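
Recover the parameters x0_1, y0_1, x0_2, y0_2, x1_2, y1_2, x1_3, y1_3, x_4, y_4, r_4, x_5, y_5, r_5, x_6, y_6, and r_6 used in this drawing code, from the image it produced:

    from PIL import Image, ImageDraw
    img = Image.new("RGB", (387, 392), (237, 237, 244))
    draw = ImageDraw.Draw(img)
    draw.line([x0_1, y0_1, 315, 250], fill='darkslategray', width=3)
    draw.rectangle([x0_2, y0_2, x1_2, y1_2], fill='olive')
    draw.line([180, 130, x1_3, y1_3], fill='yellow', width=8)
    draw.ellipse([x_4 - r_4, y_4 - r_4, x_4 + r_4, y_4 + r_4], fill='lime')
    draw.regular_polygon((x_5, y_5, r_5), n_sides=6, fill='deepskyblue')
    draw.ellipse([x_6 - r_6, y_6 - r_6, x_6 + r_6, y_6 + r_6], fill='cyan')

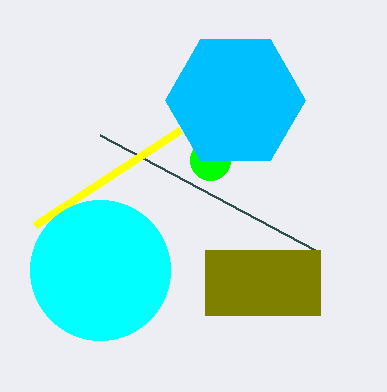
x0_1 = 100
y0_1 = 135
x0_2 = 205
y0_2 = 250
x1_2 = 320
y1_2 = 315
x1_3 = 35
y1_3 = 225
x_4 = 210
y_4 = 160
r_4 = 20
x_5 = 235
y_5 = 100
r_5 = 70
x_6 = 100
y_6 = 270
r_6 = 70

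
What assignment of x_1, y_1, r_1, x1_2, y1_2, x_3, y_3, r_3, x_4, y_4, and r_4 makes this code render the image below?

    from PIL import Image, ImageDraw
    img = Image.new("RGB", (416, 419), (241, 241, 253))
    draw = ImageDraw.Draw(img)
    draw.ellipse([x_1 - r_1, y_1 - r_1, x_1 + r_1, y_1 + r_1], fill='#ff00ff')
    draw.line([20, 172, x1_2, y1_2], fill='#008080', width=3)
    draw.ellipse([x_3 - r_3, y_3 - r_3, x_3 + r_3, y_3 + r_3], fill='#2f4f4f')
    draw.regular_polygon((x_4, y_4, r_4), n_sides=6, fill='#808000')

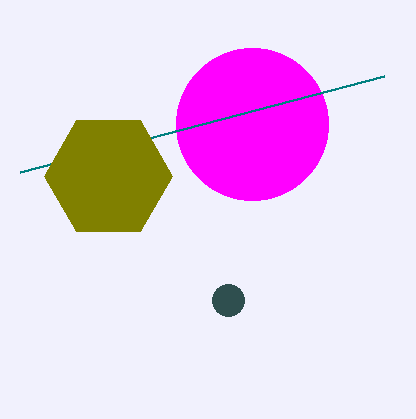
x_1 = 252, y_1 = 124, r_1 = 76, x1_2 = 384, y1_2 = 76, x_3 = 228, y_3 = 300, r_3 = 16, x_4 = 108, y_4 = 176, r_4 = 64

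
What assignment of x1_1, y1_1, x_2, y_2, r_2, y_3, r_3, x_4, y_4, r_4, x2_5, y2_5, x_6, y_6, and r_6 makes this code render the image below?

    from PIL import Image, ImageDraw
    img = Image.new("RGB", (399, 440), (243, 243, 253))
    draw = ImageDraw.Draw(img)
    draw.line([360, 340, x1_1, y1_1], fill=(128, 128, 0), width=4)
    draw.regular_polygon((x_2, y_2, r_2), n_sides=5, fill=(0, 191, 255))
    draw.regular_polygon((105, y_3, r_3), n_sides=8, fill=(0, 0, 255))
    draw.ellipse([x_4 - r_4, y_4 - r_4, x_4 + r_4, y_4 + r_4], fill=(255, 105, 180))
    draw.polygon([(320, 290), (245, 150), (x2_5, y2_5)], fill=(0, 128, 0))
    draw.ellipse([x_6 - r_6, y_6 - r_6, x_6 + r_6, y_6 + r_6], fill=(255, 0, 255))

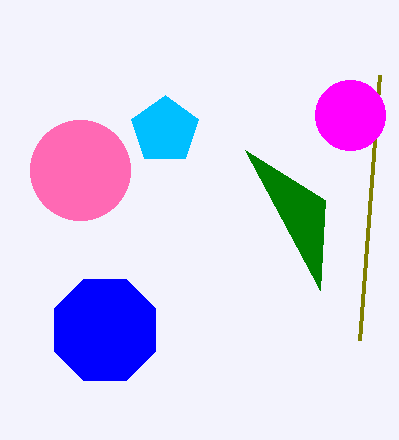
x1_1 = 380; y1_1 = 75; x_2 = 165; y_2 = 130; r_2 = 35; y_3 = 330; r_3 = 55; x_4 = 80; y_4 = 170; r_4 = 50; x2_5 = 325; y2_5 = 200; x_6 = 350; y_6 = 115; r_6 = 35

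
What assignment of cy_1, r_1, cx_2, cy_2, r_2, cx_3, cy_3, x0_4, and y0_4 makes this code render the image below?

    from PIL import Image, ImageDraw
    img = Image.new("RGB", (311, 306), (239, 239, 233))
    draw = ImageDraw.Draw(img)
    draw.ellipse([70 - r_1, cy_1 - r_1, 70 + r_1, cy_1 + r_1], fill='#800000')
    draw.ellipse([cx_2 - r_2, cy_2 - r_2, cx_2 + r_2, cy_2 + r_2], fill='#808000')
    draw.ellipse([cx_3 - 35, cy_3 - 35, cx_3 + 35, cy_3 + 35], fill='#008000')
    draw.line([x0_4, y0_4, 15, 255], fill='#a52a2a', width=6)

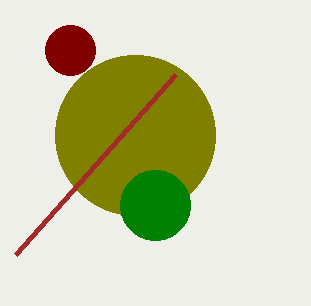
cy_1 = 50; r_1 = 25; cx_2 = 135; cy_2 = 135; r_2 = 80; cx_3 = 155; cy_3 = 205; x0_4 = 175; y0_4 = 75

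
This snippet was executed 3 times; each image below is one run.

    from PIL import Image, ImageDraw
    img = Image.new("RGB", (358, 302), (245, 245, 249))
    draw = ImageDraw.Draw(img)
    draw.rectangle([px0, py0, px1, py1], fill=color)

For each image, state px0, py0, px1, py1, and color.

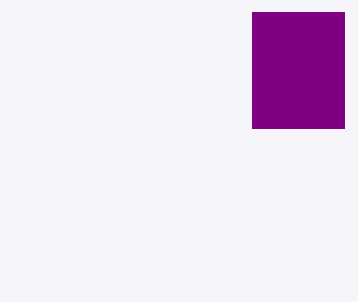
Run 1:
px0 = 252, py0 = 12, px1 = 344, py1 = 128, color = 'purple'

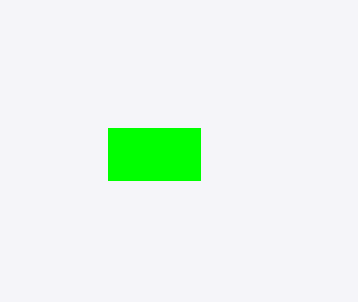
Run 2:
px0 = 108; py0 = 128; px1 = 200; py1 = 180; color = 'lime'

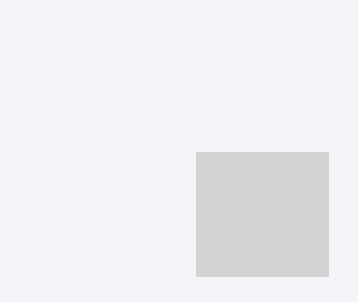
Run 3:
px0 = 196
py0 = 152
px1 = 328
py1 = 276
color = 'lightgray'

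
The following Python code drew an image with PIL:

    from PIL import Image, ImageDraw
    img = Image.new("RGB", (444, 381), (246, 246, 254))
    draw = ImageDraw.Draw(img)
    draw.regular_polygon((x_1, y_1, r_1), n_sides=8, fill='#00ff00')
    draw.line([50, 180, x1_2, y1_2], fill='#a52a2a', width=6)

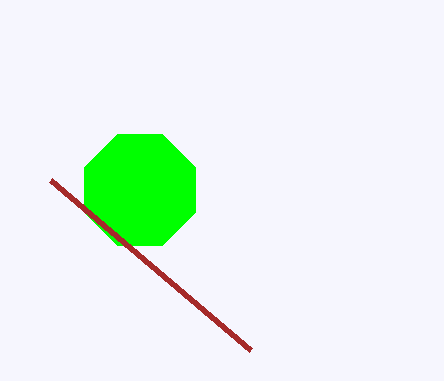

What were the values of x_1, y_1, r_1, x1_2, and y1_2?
x_1 = 140; y_1 = 190; r_1 = 60; x1_2 = 250; y1_2 = 350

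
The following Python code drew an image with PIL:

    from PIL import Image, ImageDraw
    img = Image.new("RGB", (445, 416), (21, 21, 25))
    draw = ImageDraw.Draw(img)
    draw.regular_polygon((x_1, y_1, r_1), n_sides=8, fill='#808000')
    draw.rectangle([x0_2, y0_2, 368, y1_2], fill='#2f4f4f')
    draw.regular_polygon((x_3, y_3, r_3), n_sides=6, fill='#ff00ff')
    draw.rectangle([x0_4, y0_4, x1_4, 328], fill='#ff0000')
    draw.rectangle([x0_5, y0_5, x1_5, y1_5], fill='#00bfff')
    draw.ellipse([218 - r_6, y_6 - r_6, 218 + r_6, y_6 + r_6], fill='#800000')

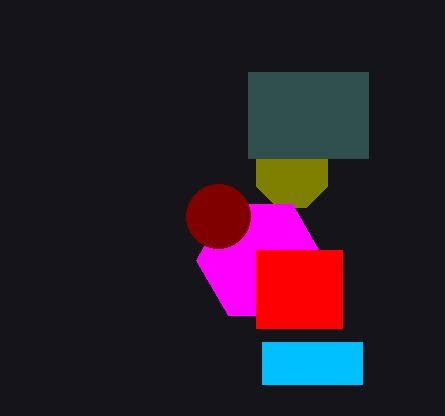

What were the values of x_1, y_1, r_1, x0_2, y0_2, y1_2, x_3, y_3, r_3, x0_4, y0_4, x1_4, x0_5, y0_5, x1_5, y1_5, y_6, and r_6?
x_1 = 292
y_1 = 172
r_1 = 38
x0_2 = 248
y0_2 = 72
y1_2 = 158
x_3 = 260
y_3 = 260
r_3 = 64
x0_4 = 256
y0_4 = 250
x1_4 = 342
x0_5 = 262
y0_5 = 342
x1_5 = 362
y1_5 = 384
y_6 = 216
r_6 = 32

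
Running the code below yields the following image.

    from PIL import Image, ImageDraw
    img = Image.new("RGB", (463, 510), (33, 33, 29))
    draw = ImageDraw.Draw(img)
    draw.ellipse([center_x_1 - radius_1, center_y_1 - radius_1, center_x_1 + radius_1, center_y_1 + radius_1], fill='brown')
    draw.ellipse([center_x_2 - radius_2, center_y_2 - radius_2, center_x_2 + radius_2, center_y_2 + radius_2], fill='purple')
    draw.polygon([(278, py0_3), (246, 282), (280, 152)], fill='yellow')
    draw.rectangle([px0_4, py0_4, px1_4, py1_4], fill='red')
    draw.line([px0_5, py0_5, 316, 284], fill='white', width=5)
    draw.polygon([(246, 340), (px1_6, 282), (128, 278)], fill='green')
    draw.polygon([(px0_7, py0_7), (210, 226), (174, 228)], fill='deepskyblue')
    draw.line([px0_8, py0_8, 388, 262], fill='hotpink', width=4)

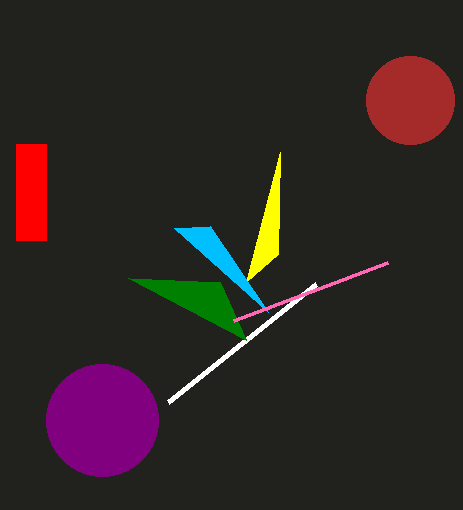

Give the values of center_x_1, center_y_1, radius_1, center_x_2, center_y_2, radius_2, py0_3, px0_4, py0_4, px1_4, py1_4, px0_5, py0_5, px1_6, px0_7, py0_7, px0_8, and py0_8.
center_x_1 = 410
center_y_1 = 100
radius_1 = 44
center_x_2 = 102
center_y_2 = 420
radius_2 = 56
py0_3 = 254
px0_4 = 16
py0_4 = 144
px1_4 = 46
py1_4 = 240
px0_5 = 168
py0_5 = 402
px1_6 = 220
px0_7 = 268
py0_7 = 312
px0_8 = 234
py0_8 = 320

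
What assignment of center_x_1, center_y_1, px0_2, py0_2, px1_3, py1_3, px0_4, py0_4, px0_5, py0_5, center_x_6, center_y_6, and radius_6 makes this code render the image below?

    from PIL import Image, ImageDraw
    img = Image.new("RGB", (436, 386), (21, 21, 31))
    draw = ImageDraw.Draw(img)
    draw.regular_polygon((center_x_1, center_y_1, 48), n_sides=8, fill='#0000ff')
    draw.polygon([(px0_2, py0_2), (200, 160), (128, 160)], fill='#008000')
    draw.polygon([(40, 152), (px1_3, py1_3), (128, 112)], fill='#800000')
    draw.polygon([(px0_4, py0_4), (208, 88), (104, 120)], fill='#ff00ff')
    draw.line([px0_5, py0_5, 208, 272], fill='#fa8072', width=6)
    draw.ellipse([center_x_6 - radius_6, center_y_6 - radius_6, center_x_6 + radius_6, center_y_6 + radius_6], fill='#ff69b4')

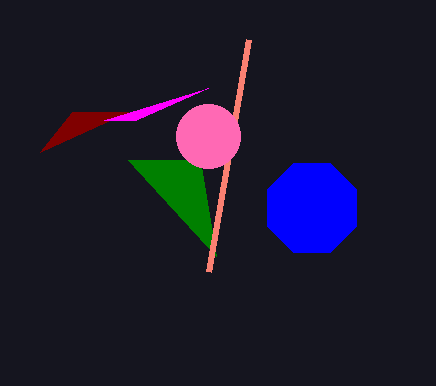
center_x_1 = 312; center_y_1 = 208; px0_2 = 216; py0_2 = 256; px1_3 = 72; py1_3 = 112; px0_4 = 136; py0_4 = 120; px0_5 = 248; py0_5 = 40; center_x_6 = 208; center_y_6 = 136; radius_6 = 32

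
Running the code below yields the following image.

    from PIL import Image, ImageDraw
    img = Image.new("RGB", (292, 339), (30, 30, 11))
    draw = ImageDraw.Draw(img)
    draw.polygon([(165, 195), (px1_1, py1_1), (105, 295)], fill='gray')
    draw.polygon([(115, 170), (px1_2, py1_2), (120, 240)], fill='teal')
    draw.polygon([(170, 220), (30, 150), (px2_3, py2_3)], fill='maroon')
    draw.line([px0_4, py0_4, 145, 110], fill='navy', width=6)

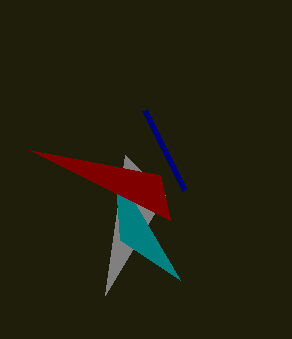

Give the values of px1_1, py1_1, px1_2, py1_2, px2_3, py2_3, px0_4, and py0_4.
px1_1 = 125, py1_1 = 155, px1_2 = 180, py1_2 = 280, px2_3 = 160, py2_3 = 175, px0_4 = 185, py0_4 = 190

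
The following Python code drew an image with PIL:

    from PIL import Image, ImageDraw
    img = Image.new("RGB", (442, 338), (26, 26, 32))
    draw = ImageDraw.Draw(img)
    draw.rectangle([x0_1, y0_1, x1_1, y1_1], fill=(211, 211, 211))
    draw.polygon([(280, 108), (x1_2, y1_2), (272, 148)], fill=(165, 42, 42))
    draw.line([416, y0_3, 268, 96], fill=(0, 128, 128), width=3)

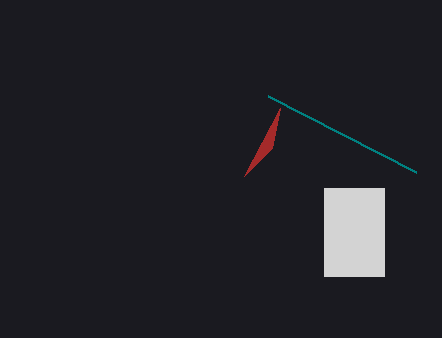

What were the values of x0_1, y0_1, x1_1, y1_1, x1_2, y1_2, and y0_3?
x0_1 = 324
y0_1 = 188
x1_1 = 384
y1_1 = 276
x1_2 = 244
y1_2 = 176
y0_3 = 172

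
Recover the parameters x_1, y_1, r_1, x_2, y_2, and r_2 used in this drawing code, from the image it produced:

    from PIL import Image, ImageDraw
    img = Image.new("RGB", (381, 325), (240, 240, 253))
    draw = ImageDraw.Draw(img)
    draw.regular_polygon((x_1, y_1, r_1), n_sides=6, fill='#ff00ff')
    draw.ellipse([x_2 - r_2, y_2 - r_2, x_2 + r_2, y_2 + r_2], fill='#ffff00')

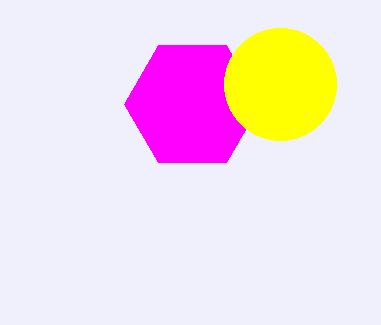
x_1 = 192; y_1 = 104; r_1 = 68; x_2 = 280; y_2 = 84; r_2 = 56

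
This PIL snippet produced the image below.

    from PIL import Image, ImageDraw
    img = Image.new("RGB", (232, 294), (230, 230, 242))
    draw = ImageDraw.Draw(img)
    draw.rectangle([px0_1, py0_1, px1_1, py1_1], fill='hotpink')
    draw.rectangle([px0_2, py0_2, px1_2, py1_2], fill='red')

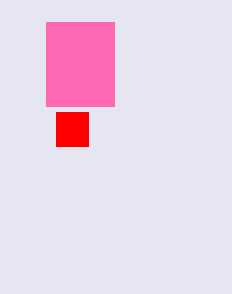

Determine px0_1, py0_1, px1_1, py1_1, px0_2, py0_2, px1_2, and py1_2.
px0_1 = 46
py0_1 = 22
px1_1 = 114
py1_1 = 106
px0_2 = 56
py0_2 = 112
px1_2 = 88
py1_2 = 146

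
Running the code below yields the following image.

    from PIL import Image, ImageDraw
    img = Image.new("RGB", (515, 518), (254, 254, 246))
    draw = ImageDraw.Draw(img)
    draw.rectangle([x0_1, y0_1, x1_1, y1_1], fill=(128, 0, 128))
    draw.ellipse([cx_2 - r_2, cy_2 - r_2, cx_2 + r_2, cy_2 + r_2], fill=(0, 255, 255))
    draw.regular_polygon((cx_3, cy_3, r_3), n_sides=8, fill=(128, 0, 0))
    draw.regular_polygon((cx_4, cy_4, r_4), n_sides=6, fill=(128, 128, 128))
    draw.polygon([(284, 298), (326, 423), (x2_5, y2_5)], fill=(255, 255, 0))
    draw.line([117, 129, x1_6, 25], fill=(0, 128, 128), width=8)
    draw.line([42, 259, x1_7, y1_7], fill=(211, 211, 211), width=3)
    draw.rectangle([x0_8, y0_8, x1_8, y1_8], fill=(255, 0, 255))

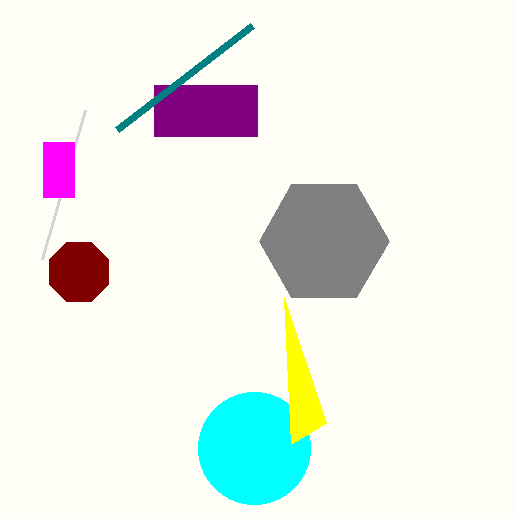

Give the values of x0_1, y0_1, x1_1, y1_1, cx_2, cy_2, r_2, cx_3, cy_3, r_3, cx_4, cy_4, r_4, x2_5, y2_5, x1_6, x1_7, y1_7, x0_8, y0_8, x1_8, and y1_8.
x0_1 = 154; y0_1 = 85; x1_1 = 257; y1_1 = 136; cx_2 = 254; cy_2 = 448; r_2 = 56; cx_3 = 79; cy_3 = 272; r_3 = 32; cx_4 = 324; cy_4 = 241; r_4 = 65; x2_5 = 291; y2_5 = 444; x1_6 = 252; x1_7 = 85; y1_7 = 110; x0_8 = 43; y0_8 = 142; x1_8 = 74; y1_8 = 197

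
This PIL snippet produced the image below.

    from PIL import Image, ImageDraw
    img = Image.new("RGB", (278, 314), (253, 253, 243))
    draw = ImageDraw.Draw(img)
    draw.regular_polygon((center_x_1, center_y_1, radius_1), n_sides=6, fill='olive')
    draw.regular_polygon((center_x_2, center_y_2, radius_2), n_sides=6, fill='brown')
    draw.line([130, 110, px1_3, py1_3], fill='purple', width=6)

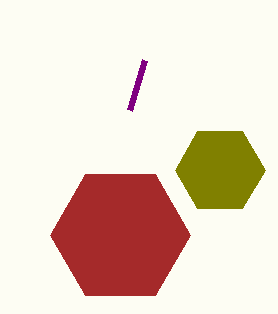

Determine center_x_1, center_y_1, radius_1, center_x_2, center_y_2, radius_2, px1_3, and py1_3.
center_x_1 = 220, center_y_1 = 170, radius_1 = 45, center_x_2 = 120, center_y_2 = 235, radius_2 = 70, px1_3 = 145, py1_3 = 60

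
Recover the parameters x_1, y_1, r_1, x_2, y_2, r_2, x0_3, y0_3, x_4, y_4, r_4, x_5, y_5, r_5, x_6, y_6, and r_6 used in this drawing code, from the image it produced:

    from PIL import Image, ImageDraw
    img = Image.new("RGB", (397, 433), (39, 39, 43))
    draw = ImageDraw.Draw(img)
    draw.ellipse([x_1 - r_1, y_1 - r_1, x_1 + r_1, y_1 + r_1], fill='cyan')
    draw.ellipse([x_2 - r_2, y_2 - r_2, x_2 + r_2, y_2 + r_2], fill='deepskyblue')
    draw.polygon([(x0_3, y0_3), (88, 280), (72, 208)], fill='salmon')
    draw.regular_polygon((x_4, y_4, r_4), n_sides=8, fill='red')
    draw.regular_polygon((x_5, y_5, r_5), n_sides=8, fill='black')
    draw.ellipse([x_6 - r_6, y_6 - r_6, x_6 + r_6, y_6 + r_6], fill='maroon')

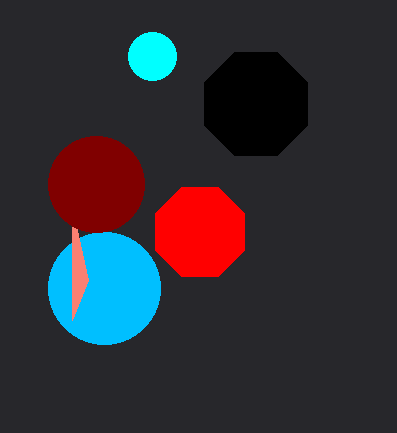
x_1 = 152
y_1 = 56
r_1 = 24
x_2 = 104
y_2 = 288
r_2 = 56
x0_3 = 72
y0_3 = 320
x_4 = 200
y_4 = 232
r_4 = 48
x_5 = 256
y_5 = 104
r_5 = 56
x_6 = 96
y_6 = 184
r_6 = 48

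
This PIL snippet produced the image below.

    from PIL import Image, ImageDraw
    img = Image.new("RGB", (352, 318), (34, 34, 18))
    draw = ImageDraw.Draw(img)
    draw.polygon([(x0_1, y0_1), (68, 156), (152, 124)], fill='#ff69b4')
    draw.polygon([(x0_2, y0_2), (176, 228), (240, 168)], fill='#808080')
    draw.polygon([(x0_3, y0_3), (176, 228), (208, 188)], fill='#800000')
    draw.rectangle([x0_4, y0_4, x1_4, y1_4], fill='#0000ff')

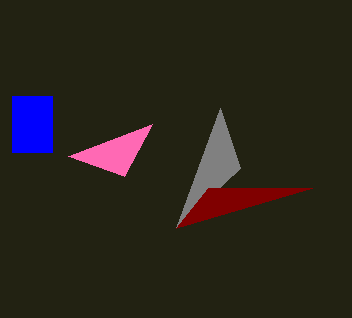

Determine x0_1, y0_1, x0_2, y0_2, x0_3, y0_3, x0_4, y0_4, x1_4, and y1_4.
x0_1 = 124, y0_1 = 176, x0_2 = 220, y0_2 = 108, x0_3 = 312, y0_3 = 188, x0_4 = 12, y0_4 = 96, x1_4 = 52, y1_4 = 152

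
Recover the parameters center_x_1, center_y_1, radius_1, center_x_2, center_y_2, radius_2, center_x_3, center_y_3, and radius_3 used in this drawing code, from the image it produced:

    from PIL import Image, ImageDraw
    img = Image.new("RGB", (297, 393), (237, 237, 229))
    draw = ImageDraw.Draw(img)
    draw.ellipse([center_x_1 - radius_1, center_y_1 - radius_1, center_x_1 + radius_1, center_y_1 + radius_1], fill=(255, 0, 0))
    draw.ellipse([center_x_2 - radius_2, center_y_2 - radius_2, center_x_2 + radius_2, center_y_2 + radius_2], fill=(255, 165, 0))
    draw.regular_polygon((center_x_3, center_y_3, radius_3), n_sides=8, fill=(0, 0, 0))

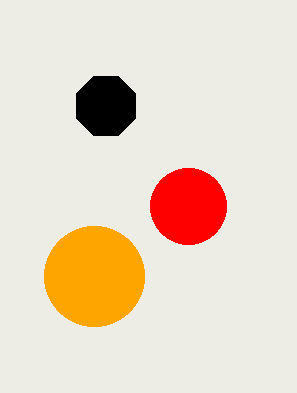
center_x_1 = 188
center_y_1 = 206
radius_1 = 38
center_x_2 = 94
center_y_2 = 276
radius_2 = 50
center_x_3 = 106
center_y_3 = 106
radius_3 = 32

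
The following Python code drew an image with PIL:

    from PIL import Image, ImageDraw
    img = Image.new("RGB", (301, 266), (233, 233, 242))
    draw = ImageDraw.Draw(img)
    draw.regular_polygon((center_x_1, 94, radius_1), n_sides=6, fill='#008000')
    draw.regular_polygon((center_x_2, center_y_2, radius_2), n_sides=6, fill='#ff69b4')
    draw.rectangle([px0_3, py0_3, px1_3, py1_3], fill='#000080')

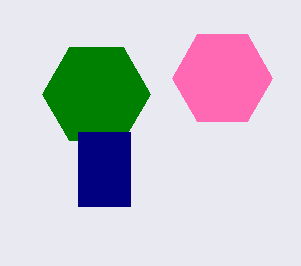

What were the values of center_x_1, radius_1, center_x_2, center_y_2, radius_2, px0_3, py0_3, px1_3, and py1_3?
center_x_1 = 96, radius_1 = 54, center_x_2 = 222, center_y_2 = 78, radius_2 = 50, px0_3 = 78, py0_3 = 132, px1_3 = 130, py1_3 = 206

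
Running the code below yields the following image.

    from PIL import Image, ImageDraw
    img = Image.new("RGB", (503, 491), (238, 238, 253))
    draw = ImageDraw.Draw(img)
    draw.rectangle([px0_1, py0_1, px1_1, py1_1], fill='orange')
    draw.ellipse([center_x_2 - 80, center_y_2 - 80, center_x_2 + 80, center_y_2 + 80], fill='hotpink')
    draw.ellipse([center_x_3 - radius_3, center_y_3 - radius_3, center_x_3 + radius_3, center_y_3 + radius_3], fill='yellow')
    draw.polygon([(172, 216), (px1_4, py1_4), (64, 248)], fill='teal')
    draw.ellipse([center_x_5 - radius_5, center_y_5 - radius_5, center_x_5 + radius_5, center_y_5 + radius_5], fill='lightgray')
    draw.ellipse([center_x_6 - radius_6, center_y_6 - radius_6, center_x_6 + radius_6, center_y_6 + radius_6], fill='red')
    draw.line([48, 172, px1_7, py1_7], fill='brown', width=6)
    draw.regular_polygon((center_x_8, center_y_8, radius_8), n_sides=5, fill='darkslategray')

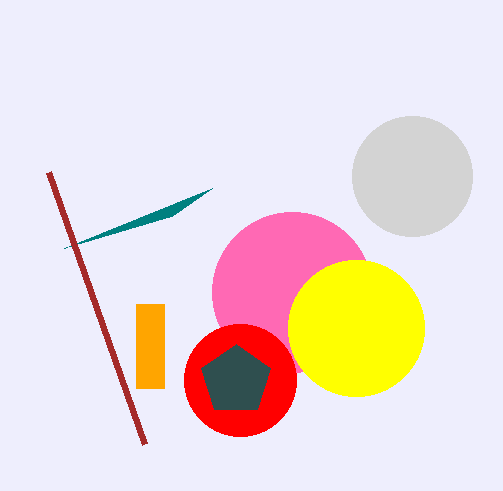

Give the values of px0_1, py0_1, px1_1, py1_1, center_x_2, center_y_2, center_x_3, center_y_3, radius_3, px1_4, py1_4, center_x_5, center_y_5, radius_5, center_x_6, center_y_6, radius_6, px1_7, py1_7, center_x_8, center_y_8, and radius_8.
px0_1 = 136; py0_1 = 304; px1_1 = 164; py1_1 = 388; center_x_2 = 292; center_y_2 = 292; center_x_3 = 356; center_y_3 = 328; radius_3 = 68; px1_4 = 212; py1_4 = 188; center_x_5 = 412; center_y_5 = 176; radius_5 = 60; center_x_6 = 240; center_y_6 = 380; radius_6 = 56; px1_7 = 144; py1_7 = 444; center_x_8 = 236; center_y_8 = 380; radius_8 = 36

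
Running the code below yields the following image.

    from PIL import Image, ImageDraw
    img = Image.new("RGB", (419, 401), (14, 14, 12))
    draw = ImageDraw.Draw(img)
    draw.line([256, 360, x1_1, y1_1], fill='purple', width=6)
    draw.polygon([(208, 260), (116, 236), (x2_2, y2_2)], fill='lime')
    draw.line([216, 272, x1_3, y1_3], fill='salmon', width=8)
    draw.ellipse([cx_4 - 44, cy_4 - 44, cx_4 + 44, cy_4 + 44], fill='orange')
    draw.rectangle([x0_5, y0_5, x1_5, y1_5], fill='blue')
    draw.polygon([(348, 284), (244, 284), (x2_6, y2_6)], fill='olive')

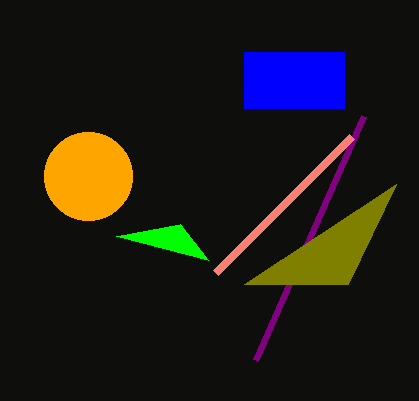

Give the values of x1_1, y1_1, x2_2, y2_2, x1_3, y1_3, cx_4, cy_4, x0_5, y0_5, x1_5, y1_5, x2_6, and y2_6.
x1_1 = 364, y1_1 = 116, x2_2 = 180, y2_2 = 224, x1_3 = 352, y1_3 = 136, cx_4 = 88, cy_4 = 176, x0_5 = 244, y0_5 = 52, x1_5 = 344, y1_5 = 108, x2_6 = 396, y2_6 = 184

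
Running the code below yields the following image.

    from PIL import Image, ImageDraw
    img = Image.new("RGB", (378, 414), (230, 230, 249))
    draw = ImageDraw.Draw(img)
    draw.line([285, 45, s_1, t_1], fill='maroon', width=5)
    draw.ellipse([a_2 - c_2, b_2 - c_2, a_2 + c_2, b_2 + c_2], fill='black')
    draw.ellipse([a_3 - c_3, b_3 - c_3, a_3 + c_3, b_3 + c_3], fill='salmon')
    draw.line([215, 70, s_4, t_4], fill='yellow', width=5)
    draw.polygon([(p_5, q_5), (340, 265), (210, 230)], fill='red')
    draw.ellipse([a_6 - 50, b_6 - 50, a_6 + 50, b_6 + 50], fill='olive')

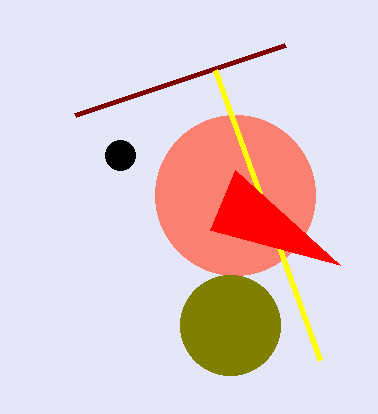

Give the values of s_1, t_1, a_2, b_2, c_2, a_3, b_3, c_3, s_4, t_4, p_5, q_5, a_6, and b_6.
s_1 = 75
t_1 = 115
a_2 = 120
b_2 = 155
c_2 = 15
a_3 = 235
b_3 = 195
c_3 = 80
s_4 = 320
t_4 = 360
p_5 = 235
q_5 = 170
a_6 = 230
b_6 = 325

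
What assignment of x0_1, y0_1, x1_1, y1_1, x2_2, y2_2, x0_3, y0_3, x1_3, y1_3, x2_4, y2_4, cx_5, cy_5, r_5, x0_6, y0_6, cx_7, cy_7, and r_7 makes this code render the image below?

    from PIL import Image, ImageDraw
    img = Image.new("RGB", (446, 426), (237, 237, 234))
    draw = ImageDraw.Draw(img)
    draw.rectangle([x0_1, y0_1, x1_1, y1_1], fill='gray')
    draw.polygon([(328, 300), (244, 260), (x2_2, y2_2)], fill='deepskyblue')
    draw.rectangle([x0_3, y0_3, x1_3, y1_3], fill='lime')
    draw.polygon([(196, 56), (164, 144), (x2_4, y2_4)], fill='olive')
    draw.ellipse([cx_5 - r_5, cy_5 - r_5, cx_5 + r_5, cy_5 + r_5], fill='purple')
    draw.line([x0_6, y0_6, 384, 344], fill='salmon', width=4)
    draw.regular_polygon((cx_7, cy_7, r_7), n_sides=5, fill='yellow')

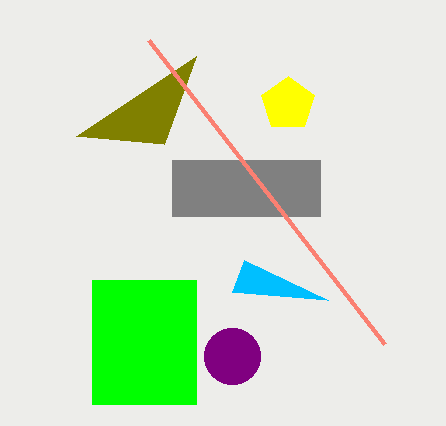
x0_1 = 172
y0_1 = 160
x1_1 = 320
y1_1 = 216
x2_2 = 232
y2_2 = 292
x0_3 = 92
y0_3 = 280
x1_3 = 196
y1_3 = 404
x2_4 = 76
y2_4 = 136
cx_5 = 232
cy_5 = 356
r_5 = 28
x0_6 = 148
y0_6 = 40
cx_7 = 288
cy_7 = 104
r_7 = 28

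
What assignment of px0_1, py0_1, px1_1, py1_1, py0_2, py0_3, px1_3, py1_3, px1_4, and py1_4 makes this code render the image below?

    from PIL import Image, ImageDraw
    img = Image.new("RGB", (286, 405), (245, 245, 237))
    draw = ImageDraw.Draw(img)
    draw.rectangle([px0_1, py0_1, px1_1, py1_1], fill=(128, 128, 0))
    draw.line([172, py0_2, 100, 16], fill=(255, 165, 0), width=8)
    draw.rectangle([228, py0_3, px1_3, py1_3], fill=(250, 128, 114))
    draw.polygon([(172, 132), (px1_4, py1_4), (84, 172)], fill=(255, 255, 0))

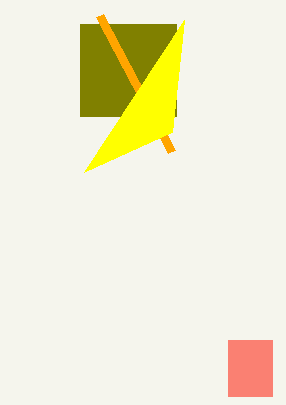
px0_1 = 80, py0_1 = 24, px1_1 = 176, py1_1 = 116, py0_2 = 152, py0_3 = 340, px1_3 = 272, py1_3 = 396, px1_4 = 184, py1_4 = 20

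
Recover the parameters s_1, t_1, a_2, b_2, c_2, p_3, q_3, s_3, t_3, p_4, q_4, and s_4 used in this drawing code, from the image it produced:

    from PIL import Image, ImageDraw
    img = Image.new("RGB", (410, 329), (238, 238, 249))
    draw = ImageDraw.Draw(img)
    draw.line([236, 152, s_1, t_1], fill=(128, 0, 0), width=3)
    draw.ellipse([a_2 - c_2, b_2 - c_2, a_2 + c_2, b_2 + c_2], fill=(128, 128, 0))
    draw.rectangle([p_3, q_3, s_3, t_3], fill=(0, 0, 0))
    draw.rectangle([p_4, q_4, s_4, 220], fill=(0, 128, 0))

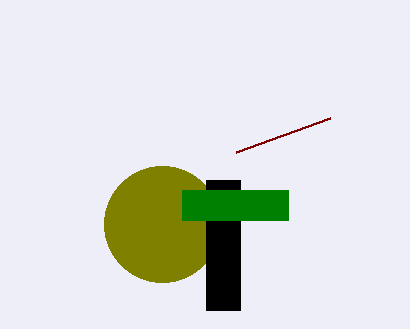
s_1 = 330, t_1 = 118, a_2 = 162, b_2 = 224, c_2 = 58, p_3 = 206, q_3 = 180, s_3 = 240, t_3 = 310, p_4 = 182, q_4 = 190, s_4 = 288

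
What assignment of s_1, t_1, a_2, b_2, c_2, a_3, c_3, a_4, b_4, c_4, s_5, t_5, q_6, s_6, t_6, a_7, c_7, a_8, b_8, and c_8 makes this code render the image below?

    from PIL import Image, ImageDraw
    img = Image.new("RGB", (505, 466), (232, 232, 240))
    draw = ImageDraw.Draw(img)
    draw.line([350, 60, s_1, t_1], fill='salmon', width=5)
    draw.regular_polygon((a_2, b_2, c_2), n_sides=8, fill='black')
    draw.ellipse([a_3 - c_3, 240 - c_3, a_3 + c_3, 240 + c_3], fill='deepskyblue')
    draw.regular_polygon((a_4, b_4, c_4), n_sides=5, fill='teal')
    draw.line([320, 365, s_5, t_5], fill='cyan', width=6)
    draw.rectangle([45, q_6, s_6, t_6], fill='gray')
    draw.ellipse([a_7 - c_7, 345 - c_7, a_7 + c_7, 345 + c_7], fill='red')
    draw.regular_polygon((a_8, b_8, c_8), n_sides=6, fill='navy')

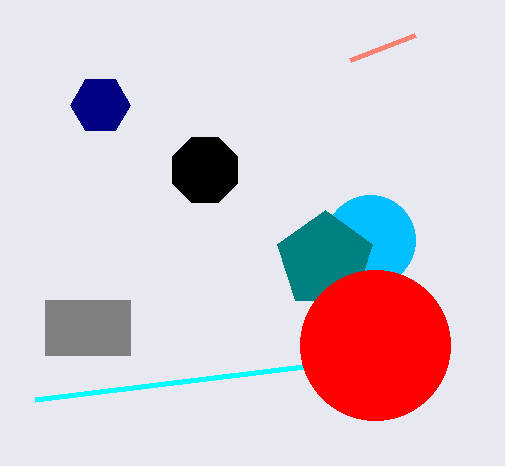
s_1 = 415, t_1 = 35, a_2 = 205, b_2 = 170, c_2 = 35, a_3 = 370, c_3 = 45, a_4 = 325, b_4 = 260, c_4 = 50, s_5 = 35, t_5 = 400, q_6 = 300, s_6 = 130, t_6 = 355, a_7 = 375, c_7 = 75, a_8 = 100, b_8 = 105, c_8 = 30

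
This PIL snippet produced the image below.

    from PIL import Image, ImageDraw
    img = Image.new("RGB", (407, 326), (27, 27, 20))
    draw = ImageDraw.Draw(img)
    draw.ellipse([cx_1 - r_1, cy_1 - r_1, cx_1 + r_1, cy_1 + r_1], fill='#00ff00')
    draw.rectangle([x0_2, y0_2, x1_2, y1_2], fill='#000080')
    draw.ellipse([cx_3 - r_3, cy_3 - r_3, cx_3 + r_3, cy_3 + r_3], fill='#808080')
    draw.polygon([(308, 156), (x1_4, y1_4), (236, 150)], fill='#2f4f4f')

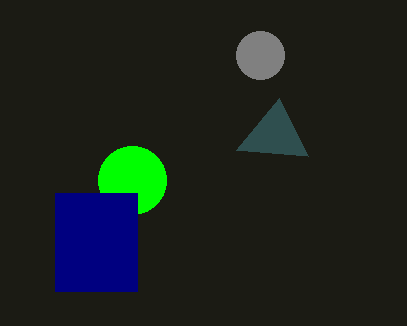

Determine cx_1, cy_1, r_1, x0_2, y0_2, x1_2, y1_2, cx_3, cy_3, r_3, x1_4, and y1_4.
cx_1 = 132; cy_1 = 180; r_1 = 34; x0_2 = 55; y0_2 = 193; x1_2 = 137; y1_2 = 291; cx_3 = 260; cy_3 = 55; r_3 = 24; x1_4 = 279; y1_4 = 98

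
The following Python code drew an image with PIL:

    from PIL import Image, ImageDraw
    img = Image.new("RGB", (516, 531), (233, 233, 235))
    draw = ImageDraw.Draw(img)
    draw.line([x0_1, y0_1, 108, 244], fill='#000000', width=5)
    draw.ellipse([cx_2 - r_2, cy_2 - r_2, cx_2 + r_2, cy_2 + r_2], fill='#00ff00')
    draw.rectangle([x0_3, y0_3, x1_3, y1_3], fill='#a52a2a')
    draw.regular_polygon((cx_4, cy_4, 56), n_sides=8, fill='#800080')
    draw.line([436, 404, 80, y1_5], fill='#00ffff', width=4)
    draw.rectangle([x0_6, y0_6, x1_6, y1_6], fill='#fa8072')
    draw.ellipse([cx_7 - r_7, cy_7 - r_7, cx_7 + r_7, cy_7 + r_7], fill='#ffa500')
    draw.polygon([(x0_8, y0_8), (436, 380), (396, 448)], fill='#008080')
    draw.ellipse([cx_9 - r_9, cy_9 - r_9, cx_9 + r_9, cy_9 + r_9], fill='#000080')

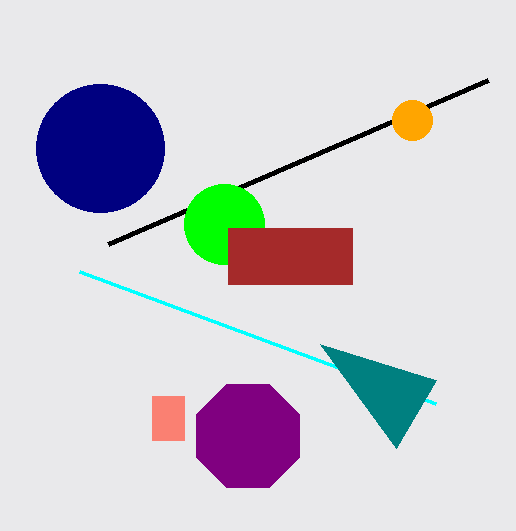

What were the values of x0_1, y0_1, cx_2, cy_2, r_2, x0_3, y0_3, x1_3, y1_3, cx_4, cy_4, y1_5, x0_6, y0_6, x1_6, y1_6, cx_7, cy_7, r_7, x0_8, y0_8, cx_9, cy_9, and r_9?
x0_1 = 488, y0_1 = 80, cx_2 = 224, cy_2 = 224, r_2 = 40, x0_3 = 228, y0_3 = 228, x1_3 = 352, y1_3 = 284, cx_4 = 248, cy_4 = 436, y1_5 = 272, x0_6 = 152, y0_6 = 396, x1_6 = 184, y1_6 = 440, cx_7 = 412, cy_7 = 120, r_7 = 20, x0_8 = 320, y0_8 = 344, cx_9 = 100, cy_9 = 148, r_9 = 64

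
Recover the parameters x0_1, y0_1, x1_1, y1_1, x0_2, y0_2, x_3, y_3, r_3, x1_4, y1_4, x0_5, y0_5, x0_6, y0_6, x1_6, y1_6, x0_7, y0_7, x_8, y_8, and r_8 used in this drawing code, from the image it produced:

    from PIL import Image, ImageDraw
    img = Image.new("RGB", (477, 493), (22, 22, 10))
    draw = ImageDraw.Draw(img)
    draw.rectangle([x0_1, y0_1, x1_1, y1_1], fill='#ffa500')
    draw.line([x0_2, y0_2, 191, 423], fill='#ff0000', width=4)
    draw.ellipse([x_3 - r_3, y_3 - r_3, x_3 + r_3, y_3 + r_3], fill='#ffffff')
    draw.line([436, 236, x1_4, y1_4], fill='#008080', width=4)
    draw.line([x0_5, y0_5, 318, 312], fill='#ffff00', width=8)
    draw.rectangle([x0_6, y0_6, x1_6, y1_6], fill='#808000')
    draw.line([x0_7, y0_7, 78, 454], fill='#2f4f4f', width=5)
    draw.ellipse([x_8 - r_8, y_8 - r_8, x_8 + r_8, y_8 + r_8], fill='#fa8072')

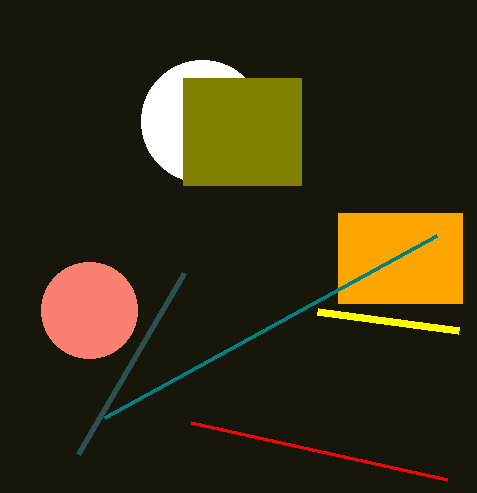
x0_1 = 338
y0_1 = 213
x1_1 = 462
y1_1 = 303
x0_2 = 447
y0_2 = 480
x_3 = 202
y_3 = 121
r_3 = 61
x1_4 = 104
y1_4 = 418
x0_5 = 459
y0_5 = 331
x0_6 = 183
y0_6 = 78
x1_6 = 301
y1_6 = 185
x0_7 = 184
y0_7 = 273
x_8 = 89
y_8 = 310
r_8 = 48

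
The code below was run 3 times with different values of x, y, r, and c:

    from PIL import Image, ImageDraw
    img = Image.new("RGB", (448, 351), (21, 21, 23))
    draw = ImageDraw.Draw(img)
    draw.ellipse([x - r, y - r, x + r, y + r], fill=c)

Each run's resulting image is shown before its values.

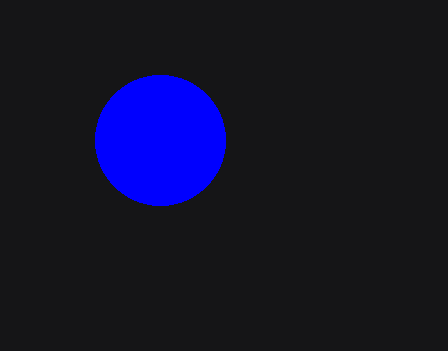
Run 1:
x = 160, y = 140, r = 65, c = 'blue'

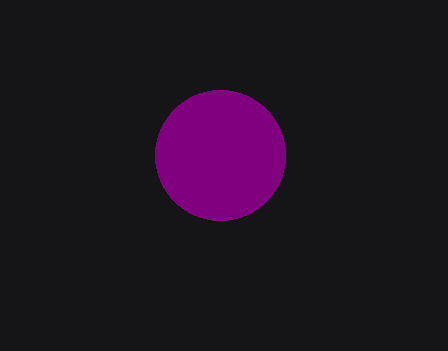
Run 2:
x = 220; y = 155; r = 65; c = 'purple'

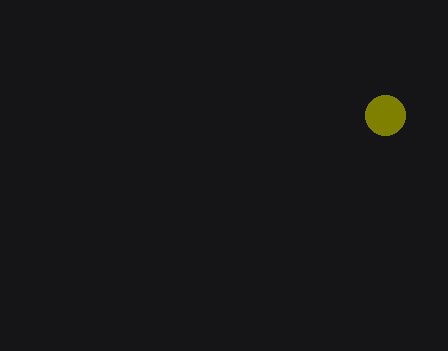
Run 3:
x = 385; y = 115; r = 20; c = 'olive'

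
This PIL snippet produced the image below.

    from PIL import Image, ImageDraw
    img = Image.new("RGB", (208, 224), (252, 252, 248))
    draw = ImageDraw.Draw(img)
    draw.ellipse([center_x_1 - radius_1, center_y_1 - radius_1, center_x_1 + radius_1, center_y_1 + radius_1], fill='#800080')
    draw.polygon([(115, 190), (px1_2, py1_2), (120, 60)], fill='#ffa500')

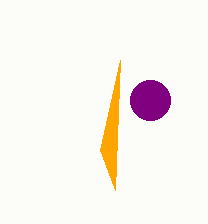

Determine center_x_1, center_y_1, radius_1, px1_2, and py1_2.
center_x_1 = 150, center_y_1 = 100, radius_1 = 20, px1_2 = 100, py1_2 = 150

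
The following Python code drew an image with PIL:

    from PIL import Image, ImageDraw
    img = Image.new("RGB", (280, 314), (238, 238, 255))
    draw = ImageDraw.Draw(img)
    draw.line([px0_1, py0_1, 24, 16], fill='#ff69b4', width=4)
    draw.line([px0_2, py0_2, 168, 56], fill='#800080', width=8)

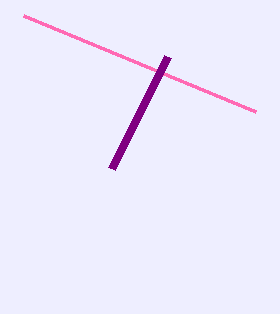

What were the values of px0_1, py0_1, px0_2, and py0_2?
px0_1 = 256
py0_1 = 112
px0_2 = 112
py0_2 = 168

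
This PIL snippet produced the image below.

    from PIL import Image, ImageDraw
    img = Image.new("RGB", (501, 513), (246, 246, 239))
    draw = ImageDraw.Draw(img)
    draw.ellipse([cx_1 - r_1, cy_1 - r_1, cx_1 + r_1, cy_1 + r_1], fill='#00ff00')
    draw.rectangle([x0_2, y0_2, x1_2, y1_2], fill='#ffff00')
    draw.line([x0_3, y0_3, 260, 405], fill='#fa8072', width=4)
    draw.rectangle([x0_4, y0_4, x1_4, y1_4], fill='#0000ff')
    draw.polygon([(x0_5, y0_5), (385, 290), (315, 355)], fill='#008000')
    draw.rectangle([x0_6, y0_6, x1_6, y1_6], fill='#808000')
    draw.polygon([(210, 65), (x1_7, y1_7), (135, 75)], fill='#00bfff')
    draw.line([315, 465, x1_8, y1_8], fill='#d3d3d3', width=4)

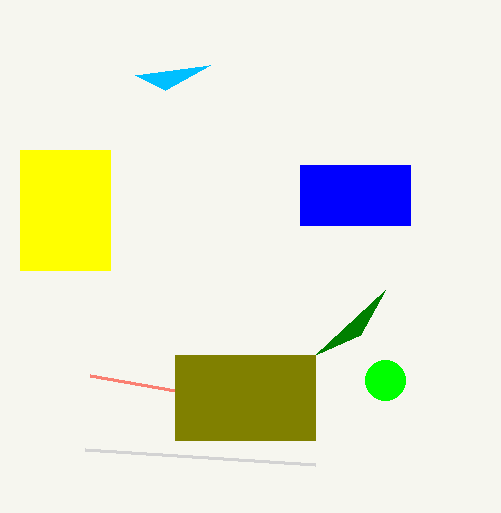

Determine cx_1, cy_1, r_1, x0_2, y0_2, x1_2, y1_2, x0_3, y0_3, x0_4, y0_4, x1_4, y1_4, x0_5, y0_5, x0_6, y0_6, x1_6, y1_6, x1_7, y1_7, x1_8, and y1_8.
cx_1 = 385, cy_1 = 380, r_1 = 20, x0_2 = 20, y0_2 = 150, x1_2 = 110, y1_2 = 270, x0_3 = 90, y0_3 = 375, x0_4 = 300, y0_4 = 165, x1_4 = 410, y1_4 = 225, x0_5 = 360, y0_5 = 335, x0_6 = 175, y0_6 = 355, x1_6 = 315, y1_6 = 440, x1_7 = 165, y1_7 = 90, x1_8 = 85, y1_8 = 450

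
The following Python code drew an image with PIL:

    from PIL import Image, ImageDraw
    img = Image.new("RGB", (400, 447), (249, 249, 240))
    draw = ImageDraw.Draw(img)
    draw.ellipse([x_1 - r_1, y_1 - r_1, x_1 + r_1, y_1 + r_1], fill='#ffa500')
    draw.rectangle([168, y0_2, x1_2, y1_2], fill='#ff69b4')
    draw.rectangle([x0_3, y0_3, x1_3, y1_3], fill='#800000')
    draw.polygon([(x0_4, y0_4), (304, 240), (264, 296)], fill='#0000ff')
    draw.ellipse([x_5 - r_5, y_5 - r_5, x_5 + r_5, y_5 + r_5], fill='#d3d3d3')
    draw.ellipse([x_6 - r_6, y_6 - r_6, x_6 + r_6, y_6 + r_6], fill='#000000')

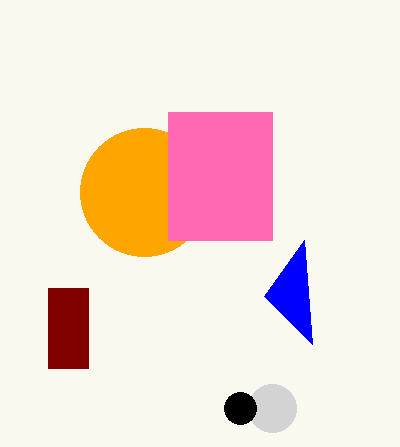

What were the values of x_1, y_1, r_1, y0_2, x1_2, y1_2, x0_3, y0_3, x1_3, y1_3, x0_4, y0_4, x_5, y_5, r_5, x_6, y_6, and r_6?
x_1 = 144
y_1 = 192
r_1 = 64
y0_2 = 112
x1_2 = 272
y1_2 = 240
x0_3 = 48
y0_3 = 288
x1_3 = 88
y1_3 = 368
x0_4 = 312
y0_4 = 344
x_5 = 272
y_5 = 408
r_5 = 24
x_6 = 240
y_6 = 408
r_6 = 16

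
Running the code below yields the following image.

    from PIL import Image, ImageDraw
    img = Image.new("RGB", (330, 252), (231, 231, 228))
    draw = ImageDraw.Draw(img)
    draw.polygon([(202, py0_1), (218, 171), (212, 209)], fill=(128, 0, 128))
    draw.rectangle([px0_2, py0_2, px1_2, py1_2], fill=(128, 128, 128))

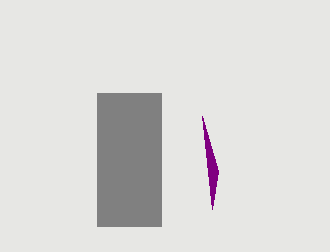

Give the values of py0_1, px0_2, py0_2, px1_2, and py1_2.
py0_1 = 116
px0_2 = 97
py0_2 = 93
px1_2 = 161
py1_2 = 226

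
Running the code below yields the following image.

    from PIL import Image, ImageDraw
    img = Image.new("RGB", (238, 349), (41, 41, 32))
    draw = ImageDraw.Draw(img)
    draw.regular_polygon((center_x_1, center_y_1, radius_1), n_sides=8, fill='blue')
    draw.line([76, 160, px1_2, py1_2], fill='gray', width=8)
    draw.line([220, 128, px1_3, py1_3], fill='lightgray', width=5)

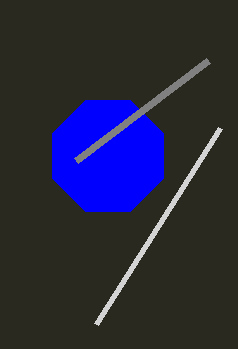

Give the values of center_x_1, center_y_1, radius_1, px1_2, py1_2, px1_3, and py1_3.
center_x_1 = 108
center_y_1 = 156
radius_1 = 60
px1_2 = 208
py1_2 = 60
px1_3 = 96
py1_3 = 324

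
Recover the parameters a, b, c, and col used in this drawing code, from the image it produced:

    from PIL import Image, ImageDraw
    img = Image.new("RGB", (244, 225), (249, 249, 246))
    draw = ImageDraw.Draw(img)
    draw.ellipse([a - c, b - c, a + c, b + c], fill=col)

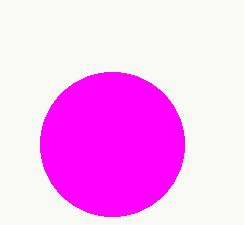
a = 112
b = 144
c = 72
col = 'magenta'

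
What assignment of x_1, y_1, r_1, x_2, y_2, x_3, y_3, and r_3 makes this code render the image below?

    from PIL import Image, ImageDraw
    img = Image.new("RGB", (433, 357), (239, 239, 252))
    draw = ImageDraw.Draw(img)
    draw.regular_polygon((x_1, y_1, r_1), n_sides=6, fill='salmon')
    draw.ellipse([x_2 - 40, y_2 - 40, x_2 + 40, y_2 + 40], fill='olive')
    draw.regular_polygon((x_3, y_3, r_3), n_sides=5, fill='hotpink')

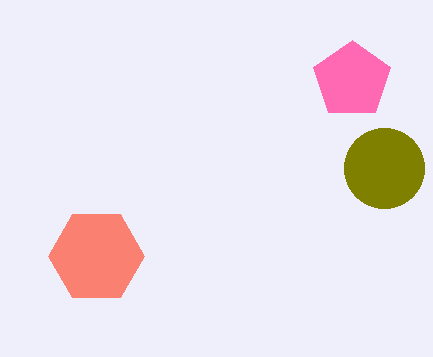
x_1 = 96; y_1 = 256; r_1 = 48; x_2 = 384; y_2 = 168; x_3 = 352; y_3 = 80; r_3 = 40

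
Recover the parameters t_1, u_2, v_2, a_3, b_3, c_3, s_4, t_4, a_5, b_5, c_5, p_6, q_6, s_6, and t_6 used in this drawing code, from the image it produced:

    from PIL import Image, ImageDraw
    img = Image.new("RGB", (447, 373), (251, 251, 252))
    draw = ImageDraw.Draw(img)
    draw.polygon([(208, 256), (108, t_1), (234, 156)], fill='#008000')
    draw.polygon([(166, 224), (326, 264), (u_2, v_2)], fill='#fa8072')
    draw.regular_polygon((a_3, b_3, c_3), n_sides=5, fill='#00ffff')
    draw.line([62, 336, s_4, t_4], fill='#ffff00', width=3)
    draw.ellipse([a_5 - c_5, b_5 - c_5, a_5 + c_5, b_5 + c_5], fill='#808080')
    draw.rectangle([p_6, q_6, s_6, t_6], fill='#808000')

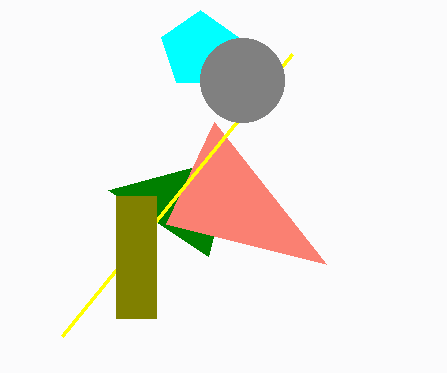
t_1 = 190; u_2 = 214; v_2 = 122; a_3 = 200; b_3 = 50; c_3 = 40; s_4 = 292; t_4 = 54; a_5 = 242; b_5 = 80; c_5 = 42; p_6 = 116; q_6 = 196; s_6 = 156; t_6 = 318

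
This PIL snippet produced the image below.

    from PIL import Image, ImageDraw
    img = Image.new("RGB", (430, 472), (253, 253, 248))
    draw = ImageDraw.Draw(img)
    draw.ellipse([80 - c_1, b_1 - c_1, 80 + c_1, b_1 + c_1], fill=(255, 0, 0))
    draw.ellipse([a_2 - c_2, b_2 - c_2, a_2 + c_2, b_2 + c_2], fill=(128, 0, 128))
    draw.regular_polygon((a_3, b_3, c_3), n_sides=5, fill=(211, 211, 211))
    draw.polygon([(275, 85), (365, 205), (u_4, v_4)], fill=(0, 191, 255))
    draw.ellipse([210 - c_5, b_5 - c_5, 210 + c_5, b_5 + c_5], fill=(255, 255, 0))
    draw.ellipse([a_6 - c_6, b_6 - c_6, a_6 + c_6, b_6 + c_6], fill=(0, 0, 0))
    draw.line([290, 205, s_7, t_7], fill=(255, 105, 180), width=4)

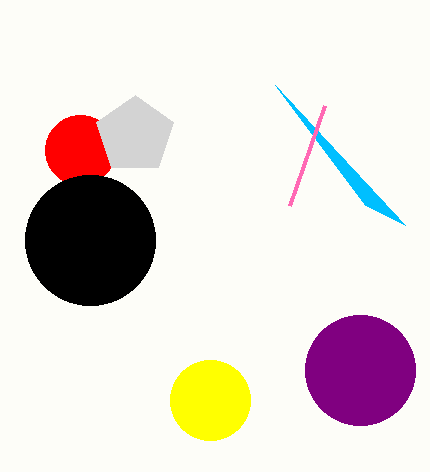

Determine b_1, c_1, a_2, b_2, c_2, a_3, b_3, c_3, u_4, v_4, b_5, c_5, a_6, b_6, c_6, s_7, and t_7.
b_1 = 150
c_1 = 35
a_2 = 360
b_2 = 370
c_2 = 55
a_3 = 135
b_3 = 135
c_3 = 40
u_4 = 405
v_4 = 225
b_5 = 400
c_5 = 40
a_6 = 90
b_6 = 240
c_6 = 65
s_7 = 325
t_7 = 105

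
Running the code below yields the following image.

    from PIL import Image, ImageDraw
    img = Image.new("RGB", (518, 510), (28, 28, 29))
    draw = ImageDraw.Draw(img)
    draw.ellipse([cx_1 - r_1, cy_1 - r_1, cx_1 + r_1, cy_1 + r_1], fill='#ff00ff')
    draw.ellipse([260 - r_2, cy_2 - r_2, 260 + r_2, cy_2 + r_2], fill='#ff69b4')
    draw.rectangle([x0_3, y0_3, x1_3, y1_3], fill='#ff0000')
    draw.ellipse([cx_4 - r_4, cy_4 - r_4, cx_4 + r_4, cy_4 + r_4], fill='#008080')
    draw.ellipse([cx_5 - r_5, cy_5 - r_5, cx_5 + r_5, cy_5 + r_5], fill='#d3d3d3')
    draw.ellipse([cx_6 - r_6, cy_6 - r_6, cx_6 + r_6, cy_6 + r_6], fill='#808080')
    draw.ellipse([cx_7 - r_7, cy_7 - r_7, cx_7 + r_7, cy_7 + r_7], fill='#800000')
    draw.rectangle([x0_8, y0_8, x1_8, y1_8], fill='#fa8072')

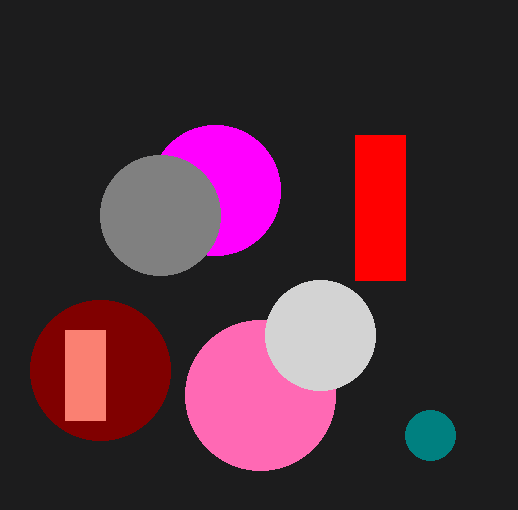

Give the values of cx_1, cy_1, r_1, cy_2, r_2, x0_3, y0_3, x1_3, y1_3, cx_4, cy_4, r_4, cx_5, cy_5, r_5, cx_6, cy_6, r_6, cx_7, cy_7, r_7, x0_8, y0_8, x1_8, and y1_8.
cx_1 = 215, cy_1 = 190, r_1 = 65, cy_2 = 395, r_2 = 75, x0_3 = 355, y0_3 = 135, x1_3 = 405, y1_3 = 280, cx_4 = 430, cy_4 = 435, r_4 = 25, cx_5 = 320, cy_5 = 335, r_5 = 55, cx_6 = 160, cy_6 = 215, r_6 = 60, cx_7 = 100, cy_7 = 370, r_7 = 70, x0_8 = 65, y0_8 = 330, x1_8 = 105, y1_8 = 420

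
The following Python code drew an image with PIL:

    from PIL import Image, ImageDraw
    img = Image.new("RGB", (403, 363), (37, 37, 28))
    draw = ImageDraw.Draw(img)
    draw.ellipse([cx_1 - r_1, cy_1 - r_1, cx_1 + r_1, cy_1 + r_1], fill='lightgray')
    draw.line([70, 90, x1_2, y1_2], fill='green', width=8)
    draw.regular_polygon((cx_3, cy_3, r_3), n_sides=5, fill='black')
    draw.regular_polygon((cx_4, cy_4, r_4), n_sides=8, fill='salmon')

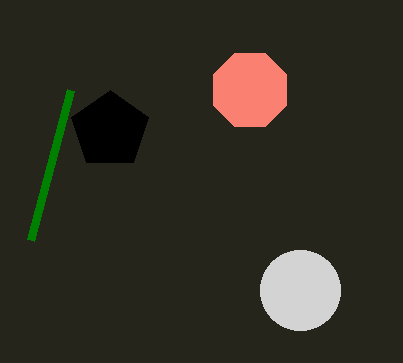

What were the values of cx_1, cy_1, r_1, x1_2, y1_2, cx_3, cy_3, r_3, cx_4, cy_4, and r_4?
cx_1 = 300
cy_1 = 290
r_1 = 40
x1_2 = 30
y1_2 = 240
cx_3 = 110
cy_3 = 130
r_3 = 40
cx_4 = 250
cy_4 = 90
r_4 = 40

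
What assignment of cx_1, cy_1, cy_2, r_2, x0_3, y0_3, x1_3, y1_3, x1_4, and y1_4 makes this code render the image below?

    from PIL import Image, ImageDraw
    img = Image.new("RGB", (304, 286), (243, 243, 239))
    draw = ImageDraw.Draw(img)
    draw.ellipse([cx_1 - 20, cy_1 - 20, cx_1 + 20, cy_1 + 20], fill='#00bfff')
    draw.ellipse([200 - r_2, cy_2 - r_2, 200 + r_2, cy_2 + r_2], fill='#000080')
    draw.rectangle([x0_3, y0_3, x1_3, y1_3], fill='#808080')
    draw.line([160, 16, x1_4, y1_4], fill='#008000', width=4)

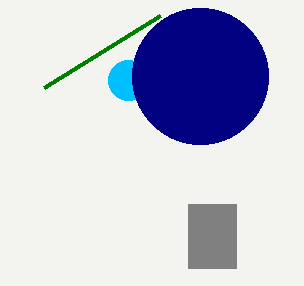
cx_1 = 128
cy_1 = 80
cy_2 = 76
r_2 = 68
x0_3 = 188
y0_3 = 204
x1_3 = 236
y1_3 = 268
x1_4 = 44
y1_4 = 88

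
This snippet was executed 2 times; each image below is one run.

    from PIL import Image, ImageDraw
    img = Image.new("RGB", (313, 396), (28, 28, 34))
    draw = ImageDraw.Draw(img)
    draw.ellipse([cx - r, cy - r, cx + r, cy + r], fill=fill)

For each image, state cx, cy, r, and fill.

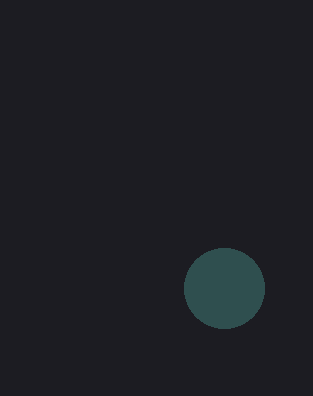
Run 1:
cx = 224; cy = 288; r = 40; fill = 'darkslategray'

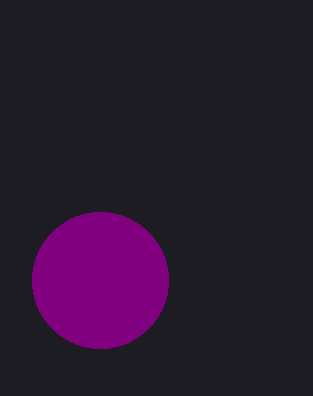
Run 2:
cx = 100
cy = 280
r = 68
fill = 'purple'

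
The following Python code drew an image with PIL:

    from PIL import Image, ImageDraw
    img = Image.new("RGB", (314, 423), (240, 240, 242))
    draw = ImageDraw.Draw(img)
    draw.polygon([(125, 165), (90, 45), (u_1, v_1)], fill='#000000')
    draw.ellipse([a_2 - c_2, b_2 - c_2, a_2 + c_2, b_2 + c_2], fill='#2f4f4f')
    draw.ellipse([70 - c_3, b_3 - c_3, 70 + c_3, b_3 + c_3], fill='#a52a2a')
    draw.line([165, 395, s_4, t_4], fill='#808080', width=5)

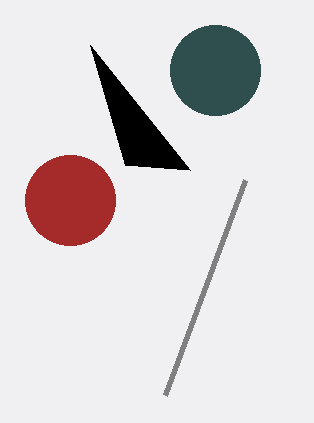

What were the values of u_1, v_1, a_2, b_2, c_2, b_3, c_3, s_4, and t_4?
u_1 = 190
v_1 = 170
a_2 = 215
b_2 = 70
c_2 = 45
b_3 = 200
c_3 = 45
s_4 = 245
t_4 = 180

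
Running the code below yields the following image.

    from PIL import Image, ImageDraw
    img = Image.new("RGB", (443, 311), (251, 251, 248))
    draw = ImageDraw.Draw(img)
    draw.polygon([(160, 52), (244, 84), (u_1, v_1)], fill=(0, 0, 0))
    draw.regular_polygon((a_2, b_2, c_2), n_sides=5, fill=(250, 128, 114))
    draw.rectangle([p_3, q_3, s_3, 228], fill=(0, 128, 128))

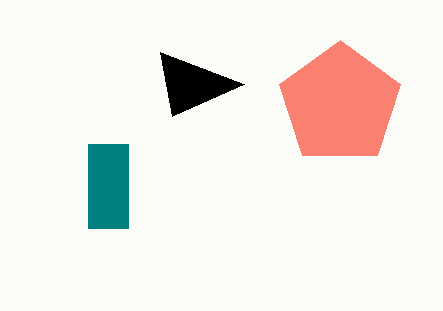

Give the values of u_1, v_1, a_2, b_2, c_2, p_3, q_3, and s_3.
u_1 = 172, v_1 = 116, a_2 = 340, b_2 = 104, c_2 = 64, p_3 = 88, q_3 = 144, s_3 = 128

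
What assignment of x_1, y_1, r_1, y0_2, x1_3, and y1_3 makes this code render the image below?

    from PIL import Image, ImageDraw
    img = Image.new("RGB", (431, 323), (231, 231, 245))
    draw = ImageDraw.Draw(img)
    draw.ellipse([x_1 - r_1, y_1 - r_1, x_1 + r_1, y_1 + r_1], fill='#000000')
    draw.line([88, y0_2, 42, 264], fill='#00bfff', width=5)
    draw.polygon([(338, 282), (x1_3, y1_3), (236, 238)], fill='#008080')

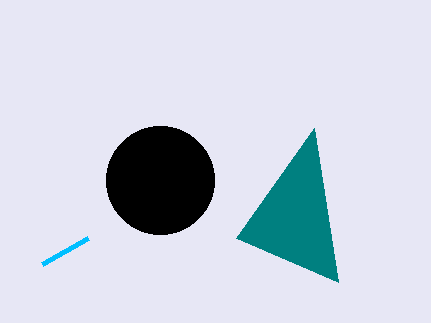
x_1 = 160; y_1 = 180; r_1 = 54; y0_2 = 238; x1_3 = 314; y1_3 = 128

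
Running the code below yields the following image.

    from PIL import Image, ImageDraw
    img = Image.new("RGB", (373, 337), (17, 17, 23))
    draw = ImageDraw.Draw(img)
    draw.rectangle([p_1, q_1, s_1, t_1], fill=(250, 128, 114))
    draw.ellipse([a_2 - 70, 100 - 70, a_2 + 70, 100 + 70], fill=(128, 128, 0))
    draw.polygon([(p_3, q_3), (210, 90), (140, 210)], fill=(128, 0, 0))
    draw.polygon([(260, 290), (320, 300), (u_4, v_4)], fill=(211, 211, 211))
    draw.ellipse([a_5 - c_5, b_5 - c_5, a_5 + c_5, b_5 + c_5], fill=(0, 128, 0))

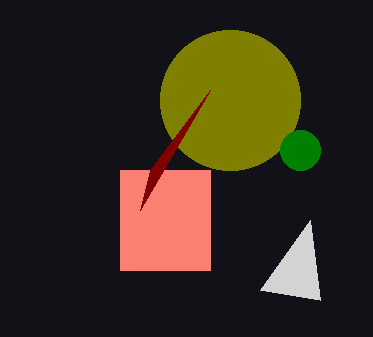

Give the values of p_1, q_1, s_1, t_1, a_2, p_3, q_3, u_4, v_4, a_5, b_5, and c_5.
p_1 = 120
q_1 = 170
s_1 = 210
t_1 = 270
a_2 = 230
p_3 = 150
q_3 = 170
u_4 = 310
v_4 = 220
a_5 = 300
b_5 = 150
c_5 = 20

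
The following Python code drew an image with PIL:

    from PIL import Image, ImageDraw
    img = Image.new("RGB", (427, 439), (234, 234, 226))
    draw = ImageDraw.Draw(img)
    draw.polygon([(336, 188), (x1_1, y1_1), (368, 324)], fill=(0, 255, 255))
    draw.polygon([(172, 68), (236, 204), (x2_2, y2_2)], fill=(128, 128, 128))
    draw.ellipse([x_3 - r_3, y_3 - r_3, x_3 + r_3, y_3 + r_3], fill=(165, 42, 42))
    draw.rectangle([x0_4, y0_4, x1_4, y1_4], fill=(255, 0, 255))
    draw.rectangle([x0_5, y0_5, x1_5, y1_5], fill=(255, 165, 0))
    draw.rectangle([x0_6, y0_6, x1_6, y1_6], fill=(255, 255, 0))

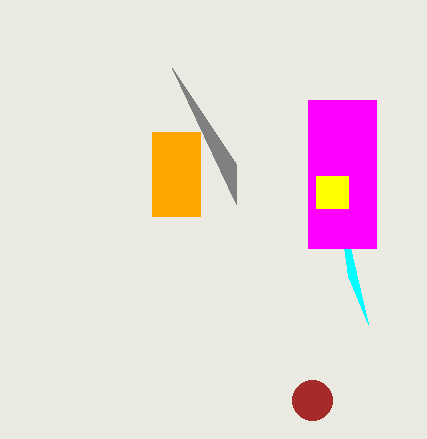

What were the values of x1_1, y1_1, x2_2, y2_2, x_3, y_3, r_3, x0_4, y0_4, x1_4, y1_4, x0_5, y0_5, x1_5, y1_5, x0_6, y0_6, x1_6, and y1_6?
x1_1 = 348
y1_1 = 276
x2_2 = 236
y2_2 = 164
x_3 = 312
y_3 = 400
r_3 = 20
x0_4 = 308
y0_4 = 100
x1_4 = 376
y1_4 = 248
x0_5 = 152
y0_5 = 132
x1_5 = 200
y1_5 = 216
x0_6 = 316
y0_6 = 176
x1_6 = 348
y1_6 = 208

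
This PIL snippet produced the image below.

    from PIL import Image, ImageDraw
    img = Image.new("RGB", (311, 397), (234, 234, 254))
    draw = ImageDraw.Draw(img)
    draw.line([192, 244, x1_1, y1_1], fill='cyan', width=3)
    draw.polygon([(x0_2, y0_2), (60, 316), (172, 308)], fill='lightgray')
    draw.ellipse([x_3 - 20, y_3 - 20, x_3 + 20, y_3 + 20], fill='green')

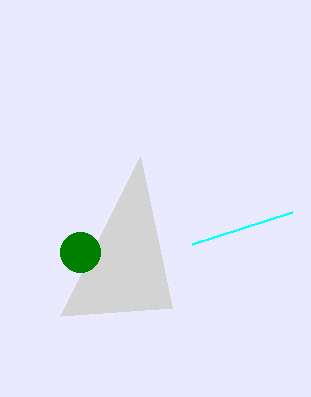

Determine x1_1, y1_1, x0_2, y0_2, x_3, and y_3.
x1_1 = 292, y1_1 = 212, x0_2 = 140, y0_2 = 156, x_3 = 80, y_3 = 252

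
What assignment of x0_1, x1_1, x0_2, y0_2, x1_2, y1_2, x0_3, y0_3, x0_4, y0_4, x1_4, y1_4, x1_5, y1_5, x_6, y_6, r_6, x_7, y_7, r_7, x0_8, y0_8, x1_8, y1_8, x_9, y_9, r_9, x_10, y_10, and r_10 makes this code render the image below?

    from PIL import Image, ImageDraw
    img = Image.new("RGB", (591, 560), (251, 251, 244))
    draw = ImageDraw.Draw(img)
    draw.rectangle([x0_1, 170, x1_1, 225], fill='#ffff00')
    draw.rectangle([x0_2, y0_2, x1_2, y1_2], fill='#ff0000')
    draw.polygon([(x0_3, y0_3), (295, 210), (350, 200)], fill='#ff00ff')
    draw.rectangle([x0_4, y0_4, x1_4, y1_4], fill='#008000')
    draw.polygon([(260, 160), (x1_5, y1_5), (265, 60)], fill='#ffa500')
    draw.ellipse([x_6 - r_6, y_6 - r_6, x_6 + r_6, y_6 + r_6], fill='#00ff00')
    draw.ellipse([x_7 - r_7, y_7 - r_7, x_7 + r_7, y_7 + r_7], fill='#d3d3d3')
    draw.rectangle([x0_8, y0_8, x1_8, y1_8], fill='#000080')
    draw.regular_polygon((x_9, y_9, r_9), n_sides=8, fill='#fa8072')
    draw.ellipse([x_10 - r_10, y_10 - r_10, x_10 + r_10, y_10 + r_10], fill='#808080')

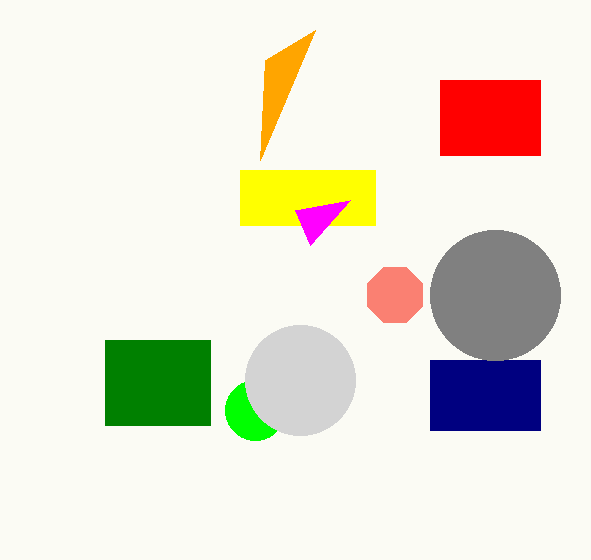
x0_1 = 240, x1_1 = 375, x0_2 = 440, y0_2 = 80, x1_2 = 540, y1_2 = 155, x0_3 = 310, y0_3 = 245, x0_4 = 105, y0_4 = 340, x1_4 = 210, y1_4 = 425, x1_5 = 315, y1_5 = 30, x_6 = 255, y_6 = 410, r_6 = 30, x_7 = 300, y_7 = 380, r_7 = 55, x0_8 = 430, y0_8 = 360, x1_8 = 540, y1_8 = 430, x_9 = 395, y_9 = 295, r_9 = 30, x_10 = 495, y_10 = 295, r_10 = 65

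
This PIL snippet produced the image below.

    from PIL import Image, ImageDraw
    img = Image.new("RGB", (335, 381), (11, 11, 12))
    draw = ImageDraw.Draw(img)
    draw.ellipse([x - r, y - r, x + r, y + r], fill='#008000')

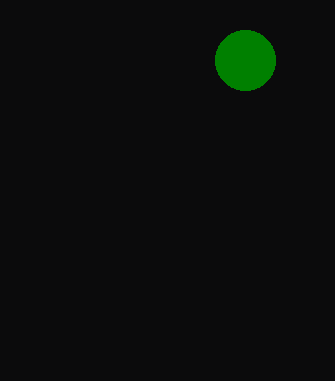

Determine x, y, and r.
x = 245; y = 60; r = 30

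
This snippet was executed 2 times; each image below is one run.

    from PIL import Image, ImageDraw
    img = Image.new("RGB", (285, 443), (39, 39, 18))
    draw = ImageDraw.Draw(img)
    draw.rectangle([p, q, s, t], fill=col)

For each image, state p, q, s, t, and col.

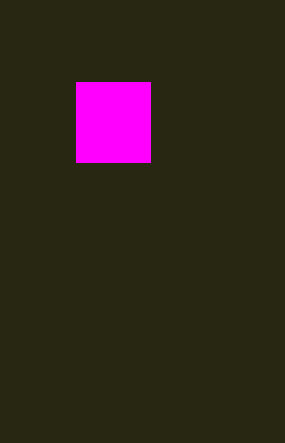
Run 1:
p = 76, q = 82, s = 150, t = 162, col = 'magenta'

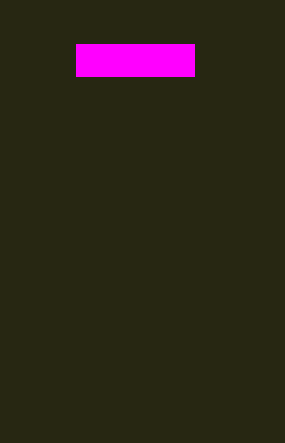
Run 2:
p = 76
q = 44
s = 194
t = 76
col = 'magenta'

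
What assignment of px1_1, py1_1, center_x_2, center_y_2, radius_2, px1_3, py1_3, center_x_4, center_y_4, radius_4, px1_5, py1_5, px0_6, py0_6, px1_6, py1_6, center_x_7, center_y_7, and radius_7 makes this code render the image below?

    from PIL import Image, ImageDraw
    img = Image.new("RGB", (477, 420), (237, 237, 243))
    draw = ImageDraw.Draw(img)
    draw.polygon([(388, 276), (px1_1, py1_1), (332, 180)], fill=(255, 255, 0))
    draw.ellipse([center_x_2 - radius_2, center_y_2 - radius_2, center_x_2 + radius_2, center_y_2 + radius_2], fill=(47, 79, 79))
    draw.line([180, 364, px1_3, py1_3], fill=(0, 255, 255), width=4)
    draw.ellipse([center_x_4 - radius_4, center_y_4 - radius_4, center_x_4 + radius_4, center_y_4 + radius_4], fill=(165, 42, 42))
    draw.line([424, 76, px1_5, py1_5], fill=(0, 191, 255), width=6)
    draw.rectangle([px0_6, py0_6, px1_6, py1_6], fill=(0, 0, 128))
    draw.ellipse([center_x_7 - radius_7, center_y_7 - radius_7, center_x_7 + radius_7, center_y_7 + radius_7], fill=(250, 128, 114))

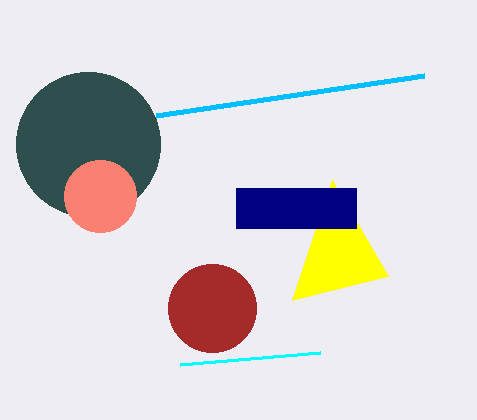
px1_1 = 292
py1_1 = 300
center_x_2 = 88
center_y_2 = 144
radius_2 = 72
px1_3 = 320
py1_3 = 352
center_x_4 = 212
center_y_4 = 308
radius_4 = 44
px1_5 = 156
py1_5 = 116
px0_6 = 236
py0_6 = 188
px1_6 = 356
py1_6 = 228
center_x_7 = 100
center_y_7 = 196
radius_7 = 36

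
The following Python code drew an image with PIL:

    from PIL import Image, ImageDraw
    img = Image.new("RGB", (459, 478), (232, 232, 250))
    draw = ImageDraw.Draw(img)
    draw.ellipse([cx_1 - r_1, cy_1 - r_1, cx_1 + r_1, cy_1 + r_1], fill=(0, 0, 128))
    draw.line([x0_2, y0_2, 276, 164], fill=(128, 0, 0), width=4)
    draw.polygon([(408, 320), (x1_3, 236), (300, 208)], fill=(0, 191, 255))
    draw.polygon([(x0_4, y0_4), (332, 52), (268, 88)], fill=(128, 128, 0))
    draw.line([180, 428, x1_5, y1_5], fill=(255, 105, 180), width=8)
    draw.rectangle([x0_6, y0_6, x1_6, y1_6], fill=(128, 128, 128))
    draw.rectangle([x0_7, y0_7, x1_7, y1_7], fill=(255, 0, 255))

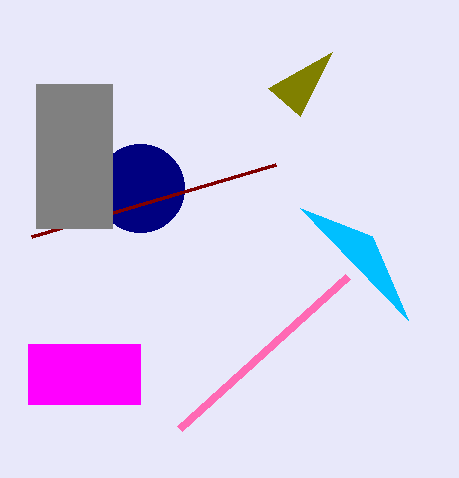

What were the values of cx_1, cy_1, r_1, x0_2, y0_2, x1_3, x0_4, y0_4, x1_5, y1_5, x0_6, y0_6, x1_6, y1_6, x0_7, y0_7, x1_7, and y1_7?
cx_1 = 140
cy_1 = 188
r_1 = 44
x0_2 = 32
y0_2 = 236
x1_3 = 372
x0_4 = 300
y0_4 = 116
x1_5 = 348
y1_5 = 276
x0_6 = 36
y0_6 = 84
x1_6 = 112
y1_6 = 228
x0_7 = 28
y0_7 = 344
x1_7 = 140
y1_7 = 404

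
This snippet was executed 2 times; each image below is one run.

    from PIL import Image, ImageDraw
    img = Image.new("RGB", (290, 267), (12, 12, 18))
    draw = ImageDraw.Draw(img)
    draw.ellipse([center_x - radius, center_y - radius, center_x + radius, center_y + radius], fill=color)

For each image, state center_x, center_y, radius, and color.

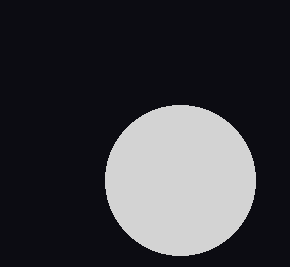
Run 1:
center_x = 180, center_y = 180, radius = 75, color = 'lightgray'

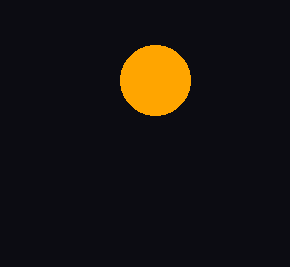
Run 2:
center_x = 155; center_y = 80; radius = 35; color = 'orange'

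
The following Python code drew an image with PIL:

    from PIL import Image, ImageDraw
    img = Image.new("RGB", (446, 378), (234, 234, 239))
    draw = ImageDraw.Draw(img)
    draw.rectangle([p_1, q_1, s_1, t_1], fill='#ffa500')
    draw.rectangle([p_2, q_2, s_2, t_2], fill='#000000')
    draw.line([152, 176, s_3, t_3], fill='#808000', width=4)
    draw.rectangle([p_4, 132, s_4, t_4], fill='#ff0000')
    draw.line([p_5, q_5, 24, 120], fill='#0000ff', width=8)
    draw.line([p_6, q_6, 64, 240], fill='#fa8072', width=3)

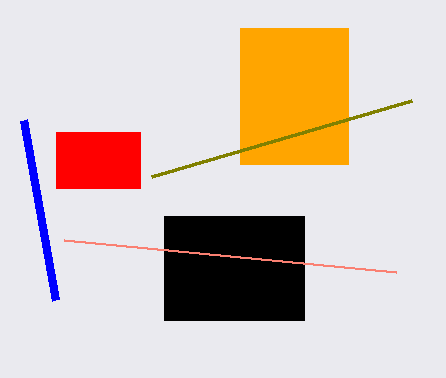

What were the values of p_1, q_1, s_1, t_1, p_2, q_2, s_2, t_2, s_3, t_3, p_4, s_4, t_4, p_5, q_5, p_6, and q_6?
p_1 = 240
q_1 = 28
s_1 = 348
t_1 = 164
p_2 = 164
q_2 = 216
s_2 = 304
t_2 = 320
s_3 = 412
t_3 = 100
p_4 = 56
s_4 = 140
t_4 = 188
p_5 = 56
q_5 = 300
p_6 = 396
q_6 = 272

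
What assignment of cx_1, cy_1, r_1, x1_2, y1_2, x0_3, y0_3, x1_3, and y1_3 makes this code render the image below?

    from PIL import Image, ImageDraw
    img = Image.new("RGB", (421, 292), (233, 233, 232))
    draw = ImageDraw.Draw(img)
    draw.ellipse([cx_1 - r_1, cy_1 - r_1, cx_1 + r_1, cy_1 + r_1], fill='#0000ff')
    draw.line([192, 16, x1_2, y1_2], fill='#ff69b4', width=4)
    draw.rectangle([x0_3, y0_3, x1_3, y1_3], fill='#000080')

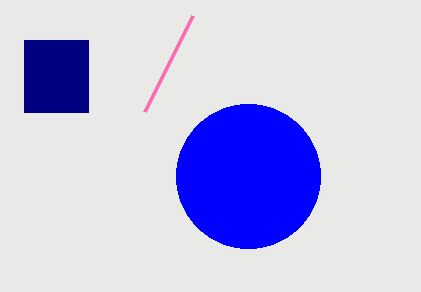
cx_1 = 248, cy_1 = 176, r_1 = 72, x1_2 = 144, y1_2 = 112, x0_3 = 24, y0_3 = 40, x1_3 = 88, y1_3 = 112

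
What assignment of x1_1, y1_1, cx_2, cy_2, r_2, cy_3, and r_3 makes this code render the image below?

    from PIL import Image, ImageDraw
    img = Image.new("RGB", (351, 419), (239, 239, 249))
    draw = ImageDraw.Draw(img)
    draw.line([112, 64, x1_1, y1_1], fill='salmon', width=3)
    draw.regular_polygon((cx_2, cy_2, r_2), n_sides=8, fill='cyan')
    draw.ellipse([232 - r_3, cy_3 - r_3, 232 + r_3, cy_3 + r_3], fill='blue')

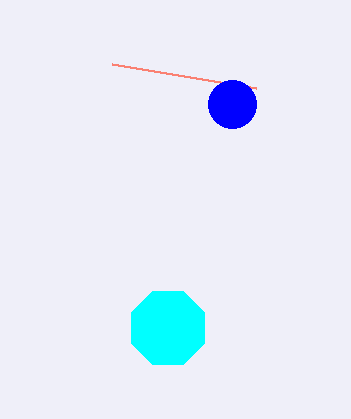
x1_1 = 256; y1_1 = 88; cx_2 = 168; cy_2 = 328; r_2 = 40; cy_3 = 104; r_3 = 24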